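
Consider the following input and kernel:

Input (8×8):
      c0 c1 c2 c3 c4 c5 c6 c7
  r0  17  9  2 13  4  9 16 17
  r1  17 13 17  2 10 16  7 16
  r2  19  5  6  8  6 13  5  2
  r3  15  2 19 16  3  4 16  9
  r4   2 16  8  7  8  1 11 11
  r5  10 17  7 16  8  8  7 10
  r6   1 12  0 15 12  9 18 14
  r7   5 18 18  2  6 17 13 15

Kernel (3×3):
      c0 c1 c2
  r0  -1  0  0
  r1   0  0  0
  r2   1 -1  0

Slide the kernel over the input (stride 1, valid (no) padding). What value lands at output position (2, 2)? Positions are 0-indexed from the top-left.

The receptive field on the input at this output position is [6 8 6 / 19 16 3 / 8 7 8]. Elementwise product with the kernel and sum: 6·-1 + 8·1 + 7·-1.

-5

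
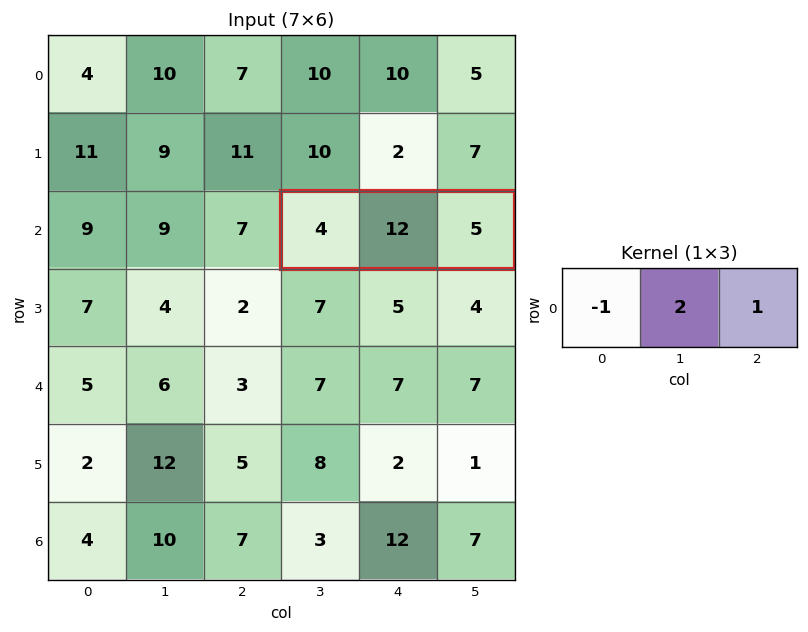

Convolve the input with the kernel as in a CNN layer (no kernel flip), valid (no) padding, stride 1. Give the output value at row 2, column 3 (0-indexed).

25

The receptive field on the input at this output position is [4 12 5]. Elementwise product with the kernel and sum: 4·-1 + 12·2 + 5·1.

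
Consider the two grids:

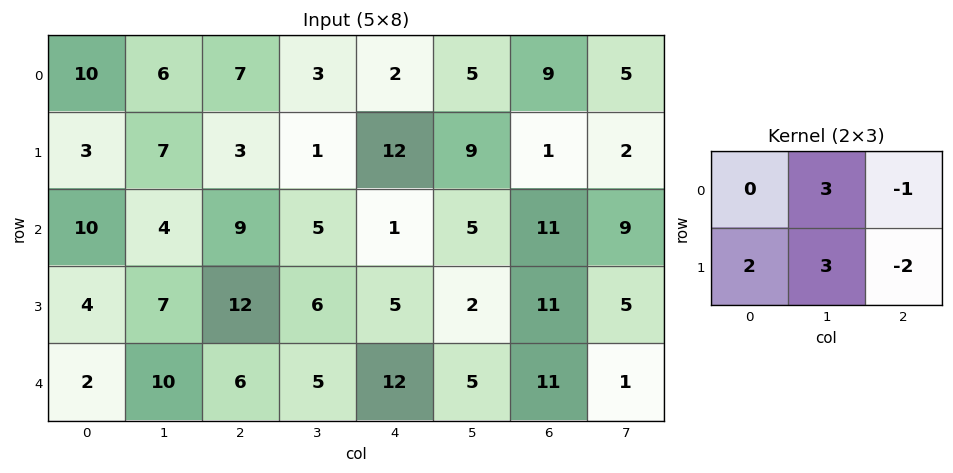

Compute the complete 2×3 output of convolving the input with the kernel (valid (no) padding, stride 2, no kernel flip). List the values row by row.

32 -8 55
8 46 -2

Output[0,0]: The receptive field on the input at this output position is [10 6 7 / 3 7 3]. Elementwise product with the kernel and sum: 6·3 + 7·-1 + 3·2 + 7·3 + 3·-2.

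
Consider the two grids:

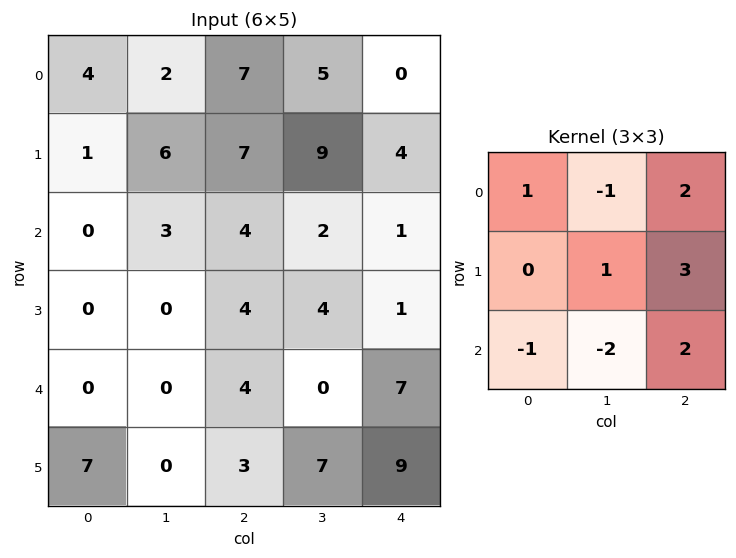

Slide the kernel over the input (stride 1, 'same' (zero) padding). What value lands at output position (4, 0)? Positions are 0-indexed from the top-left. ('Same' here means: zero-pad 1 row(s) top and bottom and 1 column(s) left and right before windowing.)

-14

The receptive field on the zero-padded input at this output position is [0 0 0 / 0 0 0 / 0 7 0]. Elementwise product with the kernel and sum: 0·1 + 0·-1 + 0·2 + 0·1 + 0·3 + 0·-1 + 7·-2 + 0·2.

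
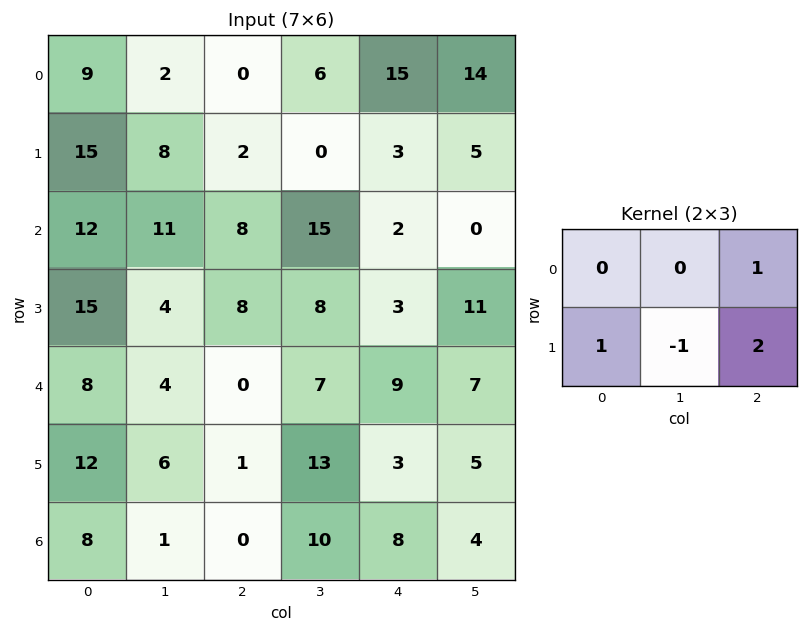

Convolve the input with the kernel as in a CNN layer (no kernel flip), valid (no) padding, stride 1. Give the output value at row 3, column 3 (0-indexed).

The receptive field on the input at this output position is [8 3 11 / 7 9 7]. Elementwise product with the kernel and sum: 11·1 + 7·1 + 9·-1 + 7·2.

23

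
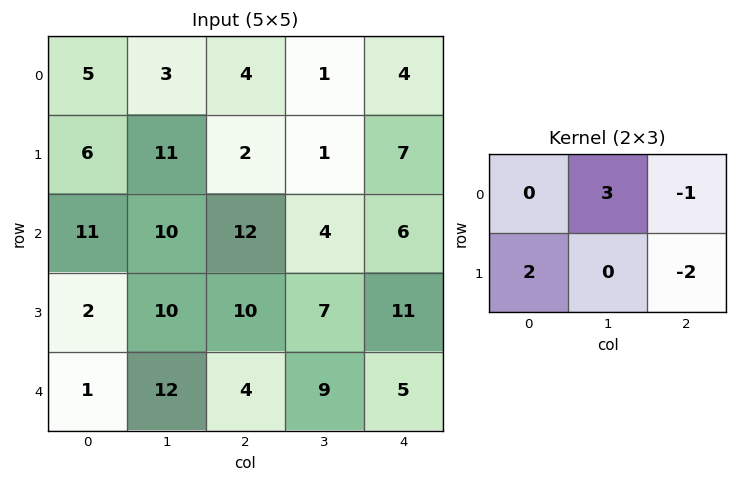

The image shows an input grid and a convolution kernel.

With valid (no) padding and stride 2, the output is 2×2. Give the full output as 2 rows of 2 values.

13 -11
2 4

Output[0,0]: The receptive field on the input at this output position is [5 3 4 / 6 11 2]. Elementwise product with the kernel and sum: 3·3 + 4·-1 + 6·2 + 2·-2.
Output[0,1]: The receptive field on the input at this output position is [4 1 4 / 2 1 7]. Elementwise product with the kernel and sum: 1·3 + 4·-1 + 2·2 + 7·-2.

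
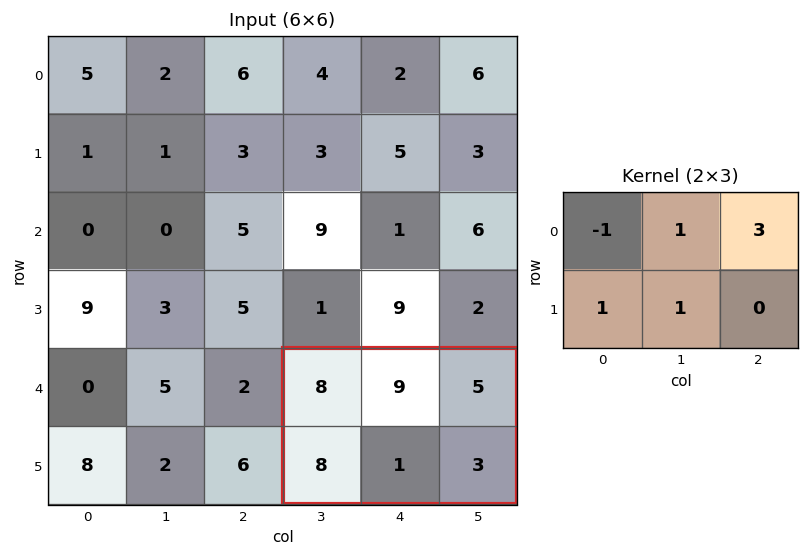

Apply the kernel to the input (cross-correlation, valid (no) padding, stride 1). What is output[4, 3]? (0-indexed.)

The receptive field on the input at this output position is [8 9 5 / 8 1 3]. Elementwise product with the kernel and sum: 8·-1 + 9·1 + 5·3 + 8·1 + 1·1.

25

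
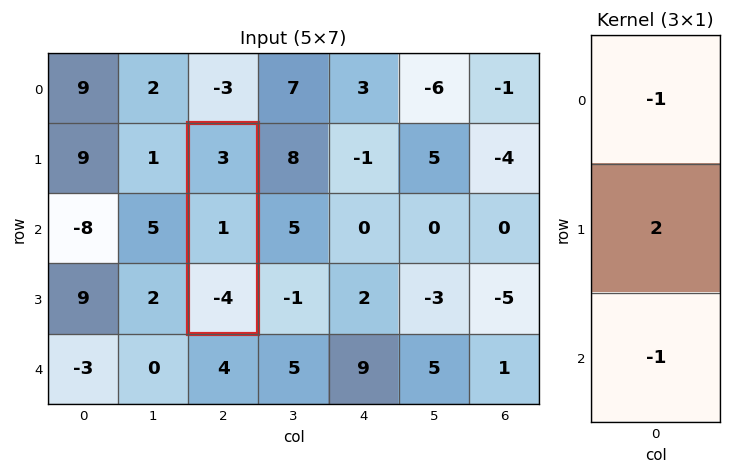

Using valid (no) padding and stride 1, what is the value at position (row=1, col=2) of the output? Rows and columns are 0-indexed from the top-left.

The receptive field on the input at this output position is [3 / 1 / -4]. Elementwise product with the kernel and sum: 3·-1 + 1·2 + -4·-1.

3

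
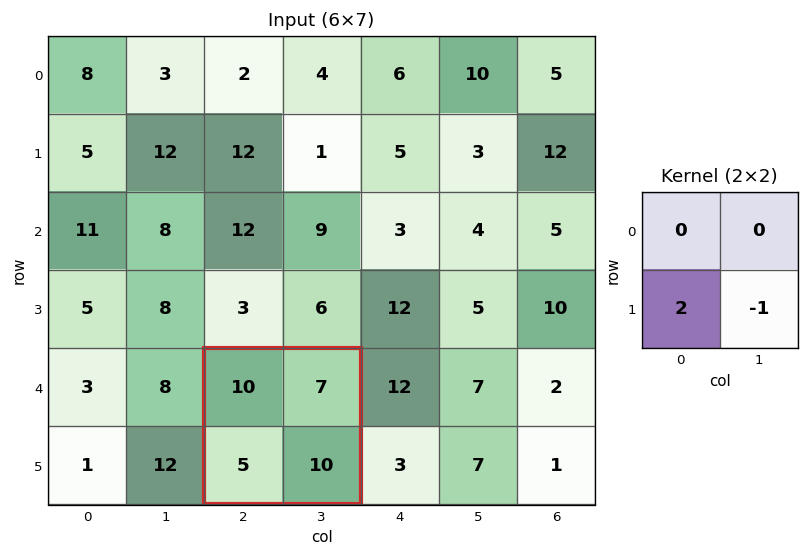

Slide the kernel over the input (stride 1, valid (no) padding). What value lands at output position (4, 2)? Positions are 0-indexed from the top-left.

0

The receptive field on the input at this output position is [10 7 / 5 10]. Elementwise product with the kernel and sum: 5·2 + 10·-1.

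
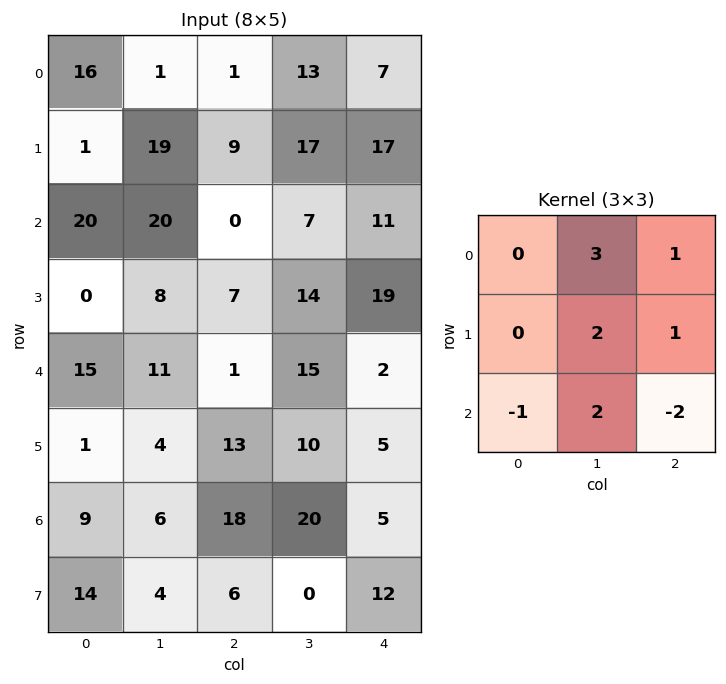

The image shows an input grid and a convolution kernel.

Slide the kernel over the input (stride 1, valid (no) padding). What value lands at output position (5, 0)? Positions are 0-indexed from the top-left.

The receptive field on the input at this output position is [1 4 13 / 9 6 18 / 14 4 6]. Elementwise product with the kernel and sum: 4·3 + 13·1 + 6·2 + 18·1 + 14·-1 + 4·2 + 6·-2.

37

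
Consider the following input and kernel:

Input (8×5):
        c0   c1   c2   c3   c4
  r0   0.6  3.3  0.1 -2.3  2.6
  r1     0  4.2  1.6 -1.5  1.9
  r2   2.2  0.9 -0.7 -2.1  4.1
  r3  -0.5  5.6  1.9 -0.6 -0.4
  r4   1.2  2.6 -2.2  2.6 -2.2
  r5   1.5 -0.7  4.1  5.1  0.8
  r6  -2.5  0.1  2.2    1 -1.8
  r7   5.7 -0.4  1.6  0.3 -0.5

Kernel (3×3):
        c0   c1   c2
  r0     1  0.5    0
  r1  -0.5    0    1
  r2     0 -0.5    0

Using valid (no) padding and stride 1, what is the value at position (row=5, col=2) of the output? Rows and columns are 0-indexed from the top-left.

The receptive field on the input at this output position is [4.1 5.1 0.8 / 2.2 1 -1.8 / 1.6 0.3 -0.5]. Elementwise product with the kernel and sum: 4.1·1 + 5.1·0.5 + 2.2·-0.5 + -1.8·1 + 0.3·-0.5.

3.6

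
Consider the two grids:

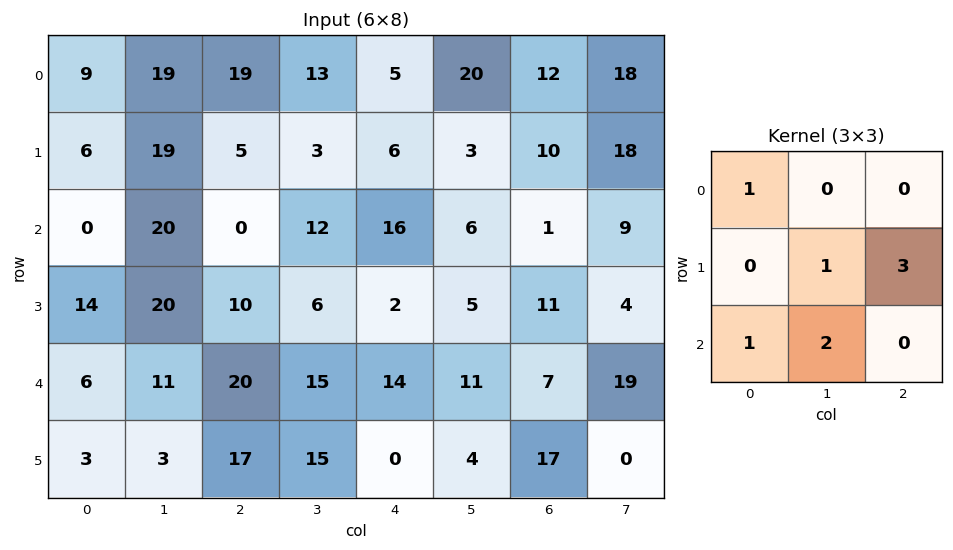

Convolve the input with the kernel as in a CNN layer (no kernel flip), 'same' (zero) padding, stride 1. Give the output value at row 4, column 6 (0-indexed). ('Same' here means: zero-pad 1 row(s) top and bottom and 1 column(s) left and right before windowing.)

The receptive field on the zero-padded input at this output position is [5 11 4 / 11 7 19 / 4 17 0]. Elementwise product with the kernel and sum: 5·1 + 7·1 + 19·3 + 4·1 + 17·2.

107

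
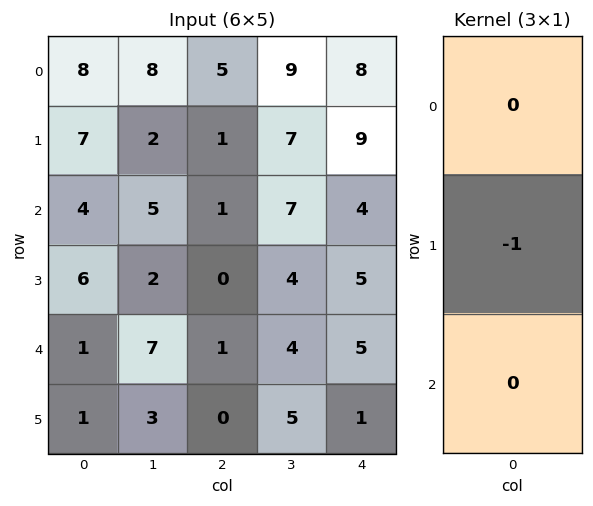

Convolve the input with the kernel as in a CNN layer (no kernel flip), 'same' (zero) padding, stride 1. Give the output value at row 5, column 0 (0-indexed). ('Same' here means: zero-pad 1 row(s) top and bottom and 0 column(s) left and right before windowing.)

The receptive field on the zero-padded input at this output position is [1 / 1 / 0]. Elementwise product with the kernel and sum: 1·-1.

-1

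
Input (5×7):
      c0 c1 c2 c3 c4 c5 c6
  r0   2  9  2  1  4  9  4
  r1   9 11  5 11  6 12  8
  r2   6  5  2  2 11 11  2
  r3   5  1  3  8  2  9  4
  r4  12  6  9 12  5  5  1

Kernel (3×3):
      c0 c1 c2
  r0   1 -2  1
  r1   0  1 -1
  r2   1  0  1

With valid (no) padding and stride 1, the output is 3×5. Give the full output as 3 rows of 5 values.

0 7 22 9 7
3 21 -15 28 5
17 16 29 1 2

Output[0,0]: The receptive field on the input at this output position is [2 9 2 / 9 11 5 / 6 5 2]. Elementwise product with the kernel and sum: 2·1 + 9·-2 + 2·1 + 11·1 + 5·-1 + 6·1 + 2·1.
Output[0,1]: The receptive field on the input at this output position is [9 2 1 / 11 5 11 / 5 2 2]. Elementwise product with the kernel and sum: 9·1 + 2·-2 + 1·1 + 5·1 + 11·-1 + 5·1 + 2·1.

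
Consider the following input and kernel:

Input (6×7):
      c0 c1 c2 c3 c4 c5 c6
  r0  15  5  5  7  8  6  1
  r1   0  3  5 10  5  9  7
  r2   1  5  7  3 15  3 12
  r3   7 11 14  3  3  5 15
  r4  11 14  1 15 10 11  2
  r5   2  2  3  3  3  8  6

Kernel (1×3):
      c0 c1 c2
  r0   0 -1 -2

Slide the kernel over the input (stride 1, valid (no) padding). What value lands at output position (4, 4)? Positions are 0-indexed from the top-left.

The receptive field on the input at this output position is [10 11 2]. Elementwise product with the kernel and sum: 11·-1 + 2·-2.

-15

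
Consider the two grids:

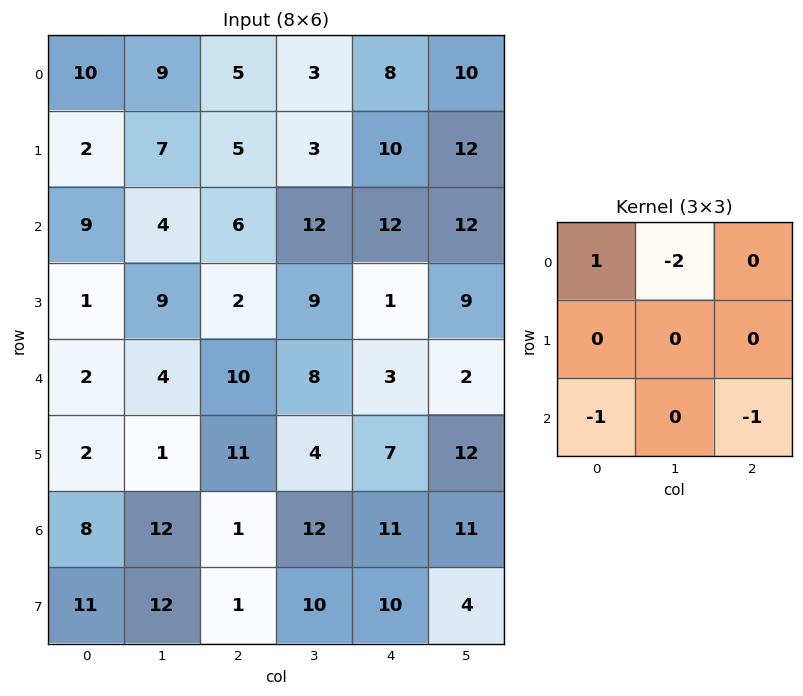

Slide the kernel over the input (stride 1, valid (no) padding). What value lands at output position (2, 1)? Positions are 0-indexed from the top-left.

-20

The receptive field on the input at this output position is [4 6 12 / 9 2 9 / 4 10 8]. Elementwise product with the kernel and sum: 4·1 + 6·-2 + 4·-1 + 8·-1.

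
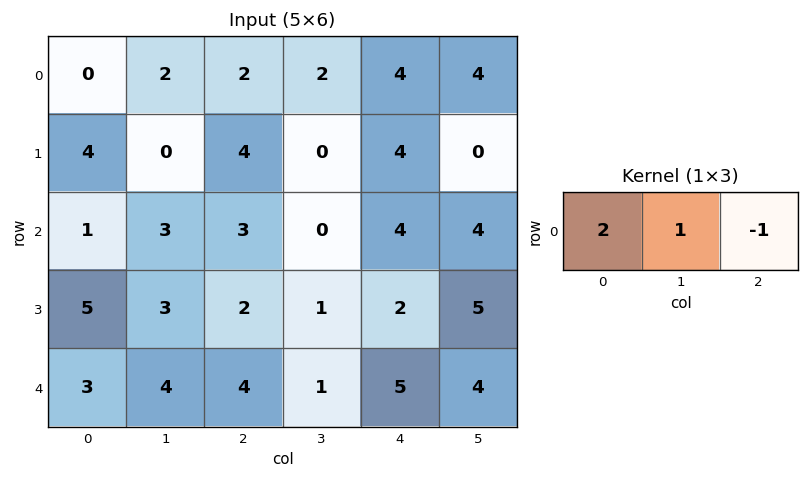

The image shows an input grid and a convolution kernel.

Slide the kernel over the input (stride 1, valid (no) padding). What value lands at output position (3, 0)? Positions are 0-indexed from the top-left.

11

The receptive field on the input at this output position is [5 3 2]. Elementwise product with the kernel and sum: 5·2 + 3·1 + 2·-1.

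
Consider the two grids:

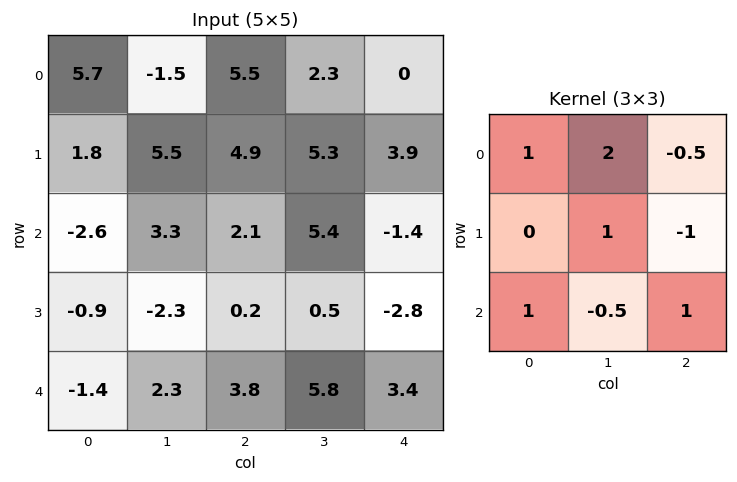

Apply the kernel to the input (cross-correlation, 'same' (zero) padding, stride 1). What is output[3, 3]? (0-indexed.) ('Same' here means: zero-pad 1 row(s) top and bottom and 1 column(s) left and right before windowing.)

21.2

The receptive field on the zero-padded input at this output position is [2.1 5.4 -1.4 / 0.2 0.5 -2.8 / 3.8 5.8 3.4]. Elementwise product with the kernel and sum: 2.1·1 + 5.4·2 + -1.4·-0.5 + 0.5·1 + -2.8·-1 + 3.8·1 + 5.8·-0.5 + 3.4·1.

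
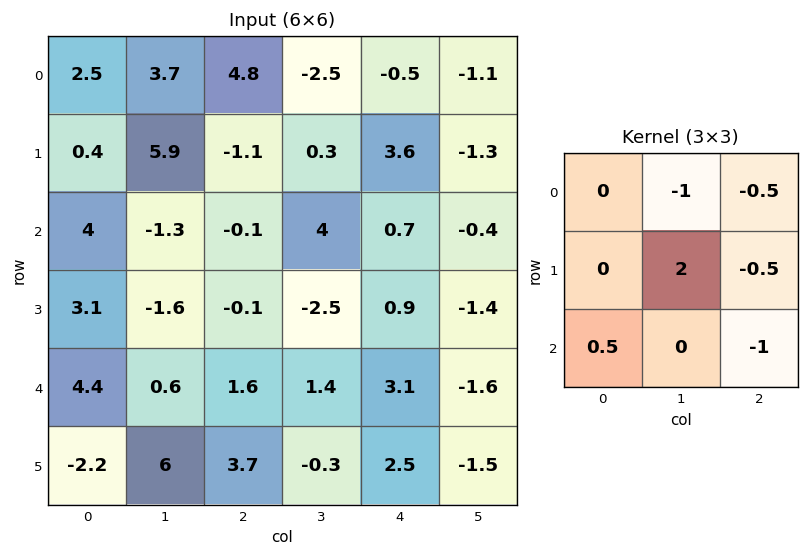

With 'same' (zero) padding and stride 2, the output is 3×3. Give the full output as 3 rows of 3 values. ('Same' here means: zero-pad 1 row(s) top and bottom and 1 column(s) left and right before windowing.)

Output[0,0]: The receptive field on the zero-padded input at this output position is [0 0 0 / 0 2.5 3.7 / 0 0.4 5.9]. Elementwise product with the kernel and sum: 0·-1 + 0·-0.5 + 2.5·2 + 3.7·-0.5 + 0·0.5 + 5.9·-1.
Output[0,1]: The receptive field on the zero-padded input at this output position is [0 0 0 / 3.7 4.8 -2.5 / 5.9 -1.1 0.3]. Elementwise product with the kernel and sum: 0·-1 + 0·-0.5 + 4.8·2 + -2.5·-0.5 + 5.9·0.5 + 0.3·-1.

-2.75 13.5 1
6.9 0.45 -1.2
0.2 7.15 8.15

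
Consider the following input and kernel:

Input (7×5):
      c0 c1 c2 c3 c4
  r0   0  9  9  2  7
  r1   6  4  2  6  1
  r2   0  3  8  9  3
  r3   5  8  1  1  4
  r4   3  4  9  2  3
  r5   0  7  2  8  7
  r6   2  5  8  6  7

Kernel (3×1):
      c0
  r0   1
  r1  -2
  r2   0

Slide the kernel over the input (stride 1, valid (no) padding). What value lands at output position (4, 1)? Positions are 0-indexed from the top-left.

-10

The receptive field on the input at this output position is [4 / 7 / 5]. Elementwise product with the kernel and sum: 4·1 + 7·-2.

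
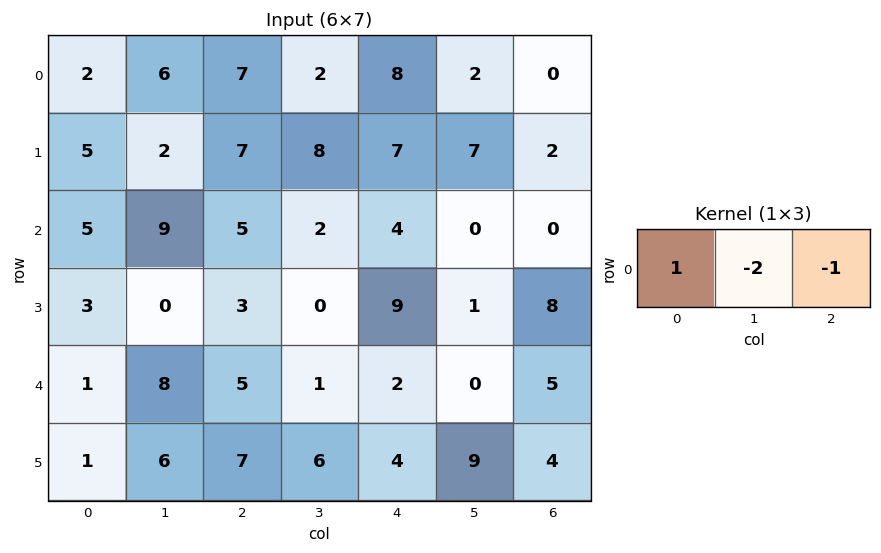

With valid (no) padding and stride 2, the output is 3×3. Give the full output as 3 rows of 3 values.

-17 -5 4
-18 -3 4
-20 1 -3

Output[0,0]: The receptive field on the input at this output position is [2 6 7]. Elementwise product with the kernel and sum: 2·1 + 6·-2 + 7·-1.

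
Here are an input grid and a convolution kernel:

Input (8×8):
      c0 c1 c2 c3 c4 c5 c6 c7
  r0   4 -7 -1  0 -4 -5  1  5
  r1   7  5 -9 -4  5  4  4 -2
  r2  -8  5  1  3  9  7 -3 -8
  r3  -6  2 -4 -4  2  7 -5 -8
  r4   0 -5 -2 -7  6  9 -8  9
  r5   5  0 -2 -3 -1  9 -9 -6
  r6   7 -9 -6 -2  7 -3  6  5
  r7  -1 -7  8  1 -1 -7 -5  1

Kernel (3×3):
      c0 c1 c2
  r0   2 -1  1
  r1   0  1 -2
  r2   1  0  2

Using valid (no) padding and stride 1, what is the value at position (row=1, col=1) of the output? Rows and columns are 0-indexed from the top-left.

The receptive field on the input at this output position is [5 -9 -4 / 5 1 3 / 2 -4 -4]. Elementwise product with the kernel and sum: 5·2 + -9·-1 + -4·1 + 1·1 + 3·-2 + 2·1 + -4·2.

4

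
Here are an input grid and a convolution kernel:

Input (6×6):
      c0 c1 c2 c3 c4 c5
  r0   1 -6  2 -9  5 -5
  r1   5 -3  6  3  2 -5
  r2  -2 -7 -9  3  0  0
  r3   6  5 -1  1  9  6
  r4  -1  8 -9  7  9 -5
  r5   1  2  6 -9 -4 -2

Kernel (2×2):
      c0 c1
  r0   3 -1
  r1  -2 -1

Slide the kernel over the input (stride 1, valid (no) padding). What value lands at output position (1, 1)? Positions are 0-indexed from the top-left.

The receptive field on the input at this output position is [-3 6 / -7 -9]. Elementwise product with the kernel and sum: -3·3 + 6·-1 + -7·-2 + -9·-1.

8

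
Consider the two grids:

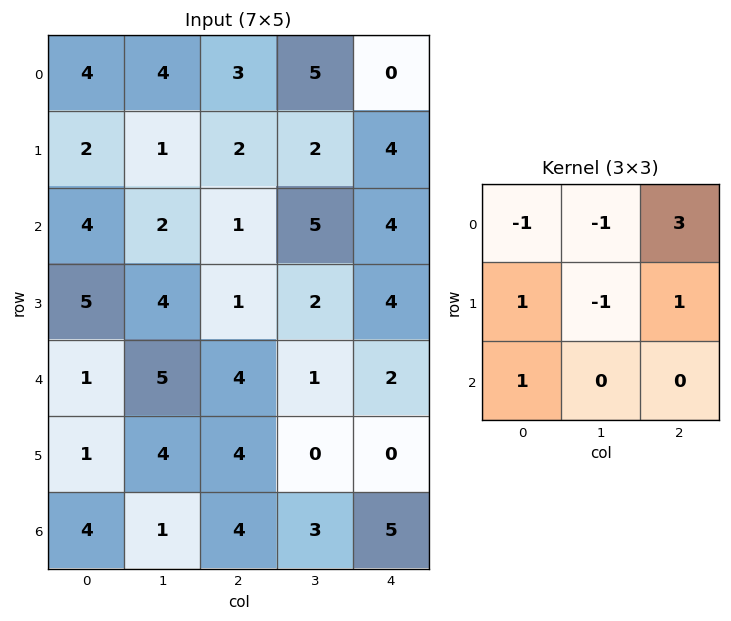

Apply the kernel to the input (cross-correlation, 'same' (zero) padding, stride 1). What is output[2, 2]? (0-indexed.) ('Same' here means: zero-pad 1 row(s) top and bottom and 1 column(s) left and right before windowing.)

13

The receptive field on the zero-padded input at this output position is [1 2 2 / 2 1 5 / 4 1 2]. Elementwise product with the kernel and sum: 1·-1 + 2·-1 + 2·3 + 2·1 + 1·-1 + 5·1 + 4·1.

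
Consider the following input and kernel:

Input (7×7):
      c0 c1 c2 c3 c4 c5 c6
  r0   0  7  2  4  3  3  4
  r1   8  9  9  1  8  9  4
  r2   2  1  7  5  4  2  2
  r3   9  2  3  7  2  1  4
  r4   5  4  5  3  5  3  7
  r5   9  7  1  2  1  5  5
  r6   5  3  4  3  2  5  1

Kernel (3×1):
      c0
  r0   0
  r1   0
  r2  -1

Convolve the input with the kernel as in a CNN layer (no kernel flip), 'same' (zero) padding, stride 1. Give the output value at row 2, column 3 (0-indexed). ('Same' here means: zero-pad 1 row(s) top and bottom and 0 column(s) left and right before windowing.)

The receptive field on the zero-padded input at this output position is [1 / 5 / 7]. Elementwise product with the kernel and sum: 7·-1.

-7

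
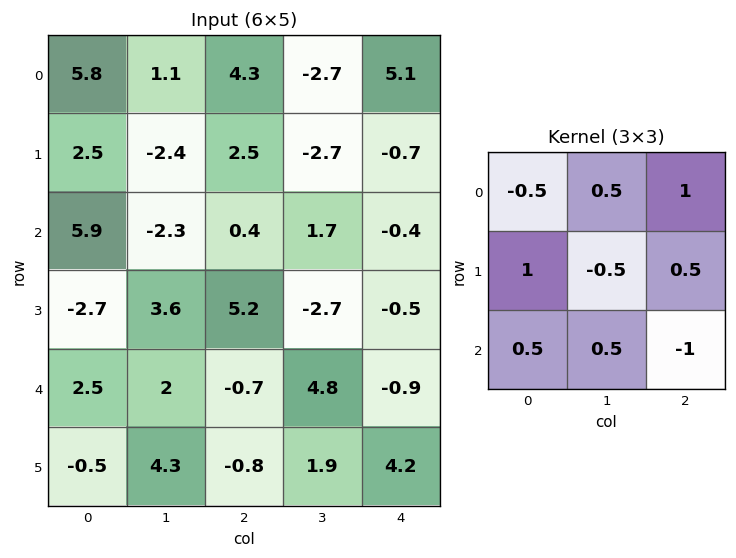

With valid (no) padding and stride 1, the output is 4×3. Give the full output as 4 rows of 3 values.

8.3 -8.75 6.55
2.55 5.2 -2.2
-2.65 -1.45 9.5
12.2 2.7 -11.65

Output[0,0]: The receptive field on the input at this output position is [5.8 1.1 4.3 / 2.5 -2.4 2.5 / 5.9 -2.3 0.4]. Elementwise product with the kernel and sum: 5.8·-0.5 + 1.1·0.5 + 4.3·1 + 2.5·1 + -2.4·-0.5 + 2.5·0.5 + 5.9·0.5 + -2.3·0.5 + 0.4·-1.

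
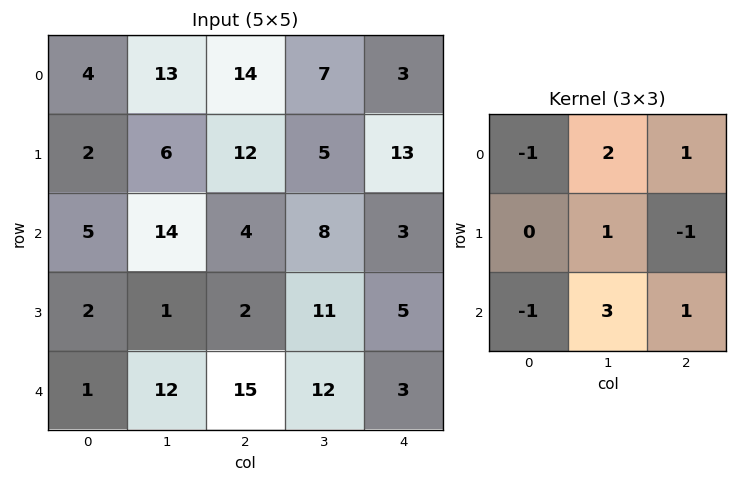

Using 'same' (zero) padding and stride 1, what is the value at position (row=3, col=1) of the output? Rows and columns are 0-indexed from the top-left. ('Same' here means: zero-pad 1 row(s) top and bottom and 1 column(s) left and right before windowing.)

76

The receptive field on the zero-padded input at this output position is [5 14 4 / 2 1 2 / 1 12 15]. Elementwise product with the kernel and sum: 5·-1 + 14·2 + 4·1 + 1·1 + 2·-1 + 1·-1 + 12·3 + 15·1.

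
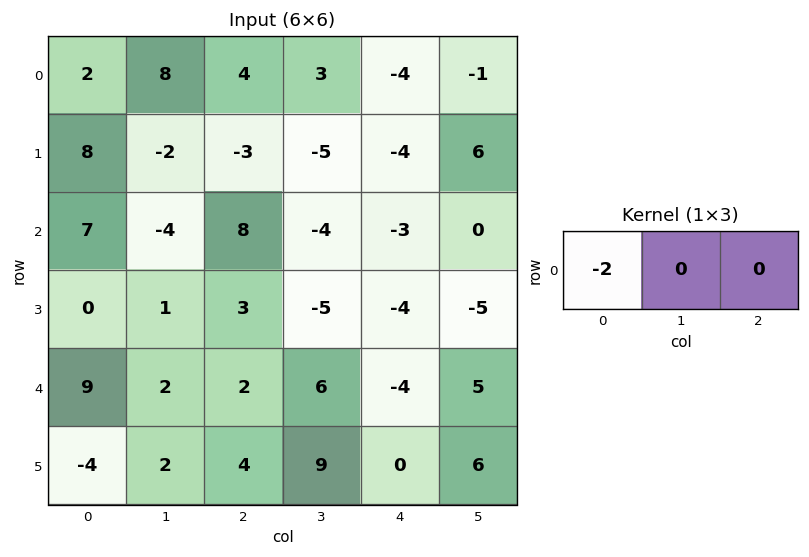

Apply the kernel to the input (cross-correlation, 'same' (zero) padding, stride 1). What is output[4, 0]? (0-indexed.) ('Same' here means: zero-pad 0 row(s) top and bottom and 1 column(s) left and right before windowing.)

The receptive field on the zero-padded input at this output position is [0 9 2]. Elementwise product with the kernel and sum: 0·-2.

0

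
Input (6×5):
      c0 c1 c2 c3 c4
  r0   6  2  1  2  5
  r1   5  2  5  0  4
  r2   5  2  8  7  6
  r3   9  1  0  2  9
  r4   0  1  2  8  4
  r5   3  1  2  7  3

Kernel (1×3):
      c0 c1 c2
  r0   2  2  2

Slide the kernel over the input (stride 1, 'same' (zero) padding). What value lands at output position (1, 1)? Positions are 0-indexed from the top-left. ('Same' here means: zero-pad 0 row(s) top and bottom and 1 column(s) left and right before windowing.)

The receptive field on the zero-padded input at this output position is [5 2 5]. Elementwise product with the kernel and sum: 5·2 + 2·2 + 5·2.

24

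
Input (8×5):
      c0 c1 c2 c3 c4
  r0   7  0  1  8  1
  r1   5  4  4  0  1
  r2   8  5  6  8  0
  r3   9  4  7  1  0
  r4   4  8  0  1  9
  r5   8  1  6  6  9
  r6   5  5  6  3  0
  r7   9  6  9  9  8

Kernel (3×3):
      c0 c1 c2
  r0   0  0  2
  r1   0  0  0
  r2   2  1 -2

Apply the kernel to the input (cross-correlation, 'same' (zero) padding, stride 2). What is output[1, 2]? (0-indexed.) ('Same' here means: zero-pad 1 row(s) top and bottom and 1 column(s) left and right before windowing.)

The receptive field on the zero-padded input at this output position is [0 1 0 / 8 0 0 / 1 0 0]. Elementwise product with the kernel and sum: 0·2 + 1·2 + 0·1 + 0·-2.

2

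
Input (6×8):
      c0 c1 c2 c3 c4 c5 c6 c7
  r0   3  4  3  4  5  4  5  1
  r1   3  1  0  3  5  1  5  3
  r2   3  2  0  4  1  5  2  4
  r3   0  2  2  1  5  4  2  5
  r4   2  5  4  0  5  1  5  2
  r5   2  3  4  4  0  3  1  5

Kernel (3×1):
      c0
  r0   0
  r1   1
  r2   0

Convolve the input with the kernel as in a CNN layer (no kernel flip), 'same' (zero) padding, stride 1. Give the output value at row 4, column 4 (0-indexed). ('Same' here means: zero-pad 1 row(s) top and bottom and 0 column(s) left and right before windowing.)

5

The receptive field on the zero-padded input at this output position is [5 / 5 / 0]. Elementwise product with the kernel and sum: 5·1.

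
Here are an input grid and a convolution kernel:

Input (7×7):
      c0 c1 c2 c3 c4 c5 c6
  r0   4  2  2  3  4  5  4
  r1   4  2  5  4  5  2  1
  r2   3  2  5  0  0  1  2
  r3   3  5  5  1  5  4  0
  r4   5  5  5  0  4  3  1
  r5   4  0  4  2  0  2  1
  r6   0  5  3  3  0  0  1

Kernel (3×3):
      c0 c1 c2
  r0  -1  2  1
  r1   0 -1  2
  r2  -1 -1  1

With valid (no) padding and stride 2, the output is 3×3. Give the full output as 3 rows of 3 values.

Output[0,0]: The receptive field on the input at this output position is [4 2 2 / 4 2 5 / 3 2 5]. Elementwise product with the kernel and sum: 4·-1 + 2·2 + 2·1 + 2·-1 + 5·2 + 3·-1 + 2·-1 + 5·1.
Output[0,1]: The receptive field on the input at this output position is [2 3 4 / 5 4 5 / 5 0 0]. Elementwise product with the kernel and sum: 2·-1 + 3·2 + 4·1 + 4·-1 + 5·2 + 5·-1 + 0·-1 + 0·1.

10 9 11
6 3 -6
16 -9 4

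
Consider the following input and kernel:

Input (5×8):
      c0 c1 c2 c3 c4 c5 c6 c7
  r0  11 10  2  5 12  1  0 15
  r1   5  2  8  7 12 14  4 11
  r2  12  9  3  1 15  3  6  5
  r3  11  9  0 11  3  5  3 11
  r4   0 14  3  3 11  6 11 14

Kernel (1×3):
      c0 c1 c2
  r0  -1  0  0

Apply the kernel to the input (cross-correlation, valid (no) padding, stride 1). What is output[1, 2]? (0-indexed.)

-8

The receptive field on the input at this output position is [8 7 12]. Elementwise product with the kernel and sum: 8·-1.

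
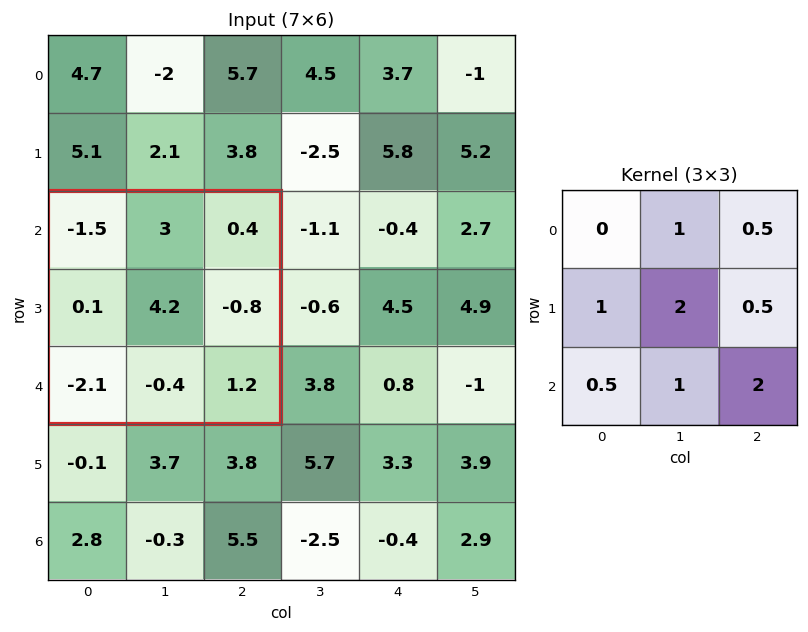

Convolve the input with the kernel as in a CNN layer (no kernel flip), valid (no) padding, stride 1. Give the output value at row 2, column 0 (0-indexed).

12.25

The receptive field on the input at this output position is [-1.5 3 0.4 / 0.1 4.2 -0.8 / -2.1 -0.4 1.2]. Elementwise product with the kernel and sum: 3·1 + 0.4·0.5 + 0.1·1 + 4.2·2 + -0.8·0.5 + -2.1·0.5 + -0.4·1 + 1.2·2.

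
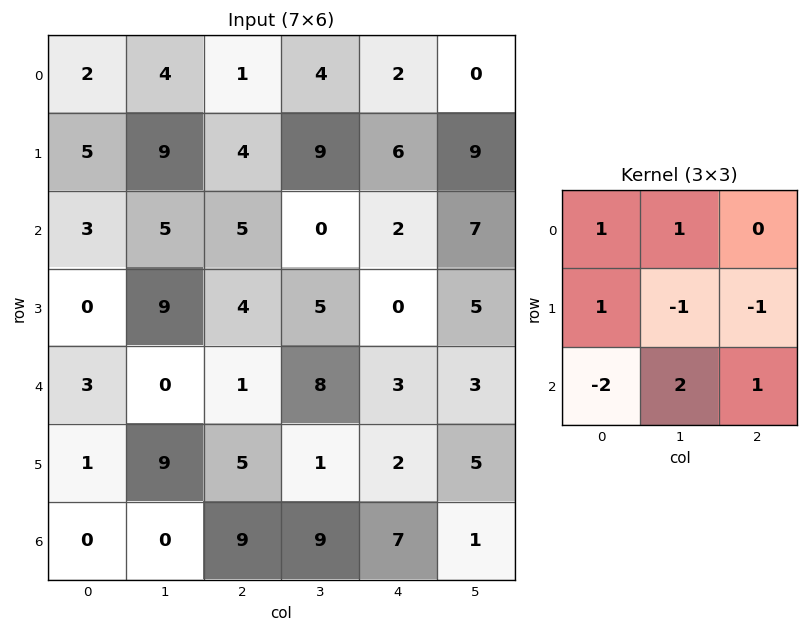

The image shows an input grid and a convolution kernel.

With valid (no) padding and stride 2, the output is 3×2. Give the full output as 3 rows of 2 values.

Output[0,0]: The receptive field on the input at this output position is [2 4 1 / 5 9 4 / 3 5 5]. Elementwise product with the kernel and sum: 2·1 + 4·1 + 5·1 + 9·-1 + 4·-1 + 3·-2 + 5·2 + 5·1.
Output[0,1]: The receptive field on the input at this output position is [1 4 2 / 4 9 6 / 5 0 2]. Elementwise product with the kernel and sum: 1·1 + 4·1 + 4·1 + 9·-1 + 6·-1 + 5·-2 + 0·2 + 2·1.

7 -14
-10 21
-1 18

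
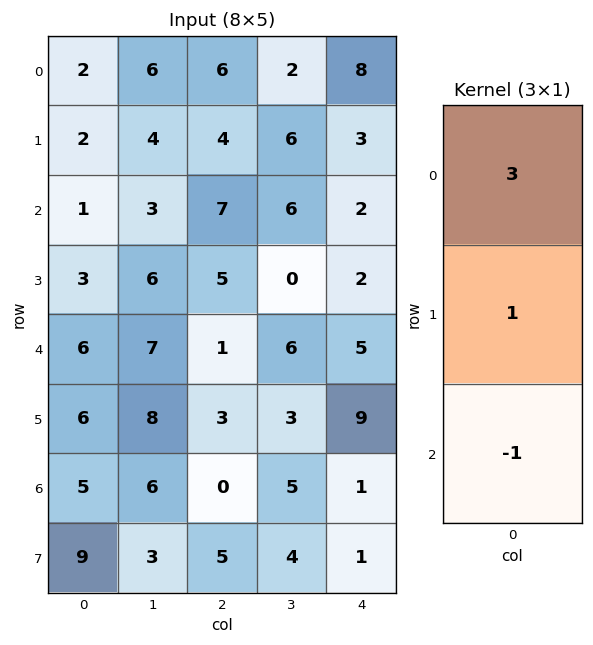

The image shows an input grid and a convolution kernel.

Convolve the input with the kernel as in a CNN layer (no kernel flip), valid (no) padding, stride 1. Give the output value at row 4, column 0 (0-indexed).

The receptive field on the input at this output position is [6 / 6 / 5]. Elementwise product with the kernel and sum: 6·3 + 6·1 + 5·-1.

19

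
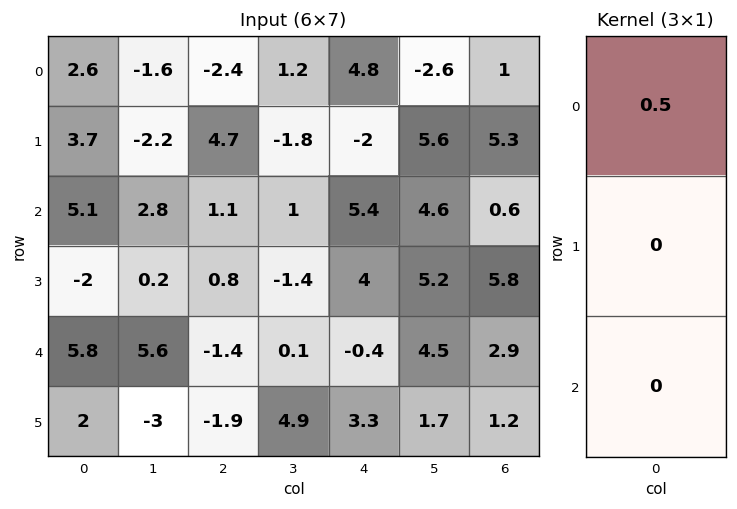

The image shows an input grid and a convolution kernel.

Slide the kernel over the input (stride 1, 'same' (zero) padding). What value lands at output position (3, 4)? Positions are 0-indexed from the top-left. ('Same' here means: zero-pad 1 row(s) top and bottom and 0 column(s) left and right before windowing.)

The receptive field on the zero-padded input at this output position is [5.4 / 4 / -0.4]. Elementwise product with the kernel and sum: 5.4·0.5.

2.7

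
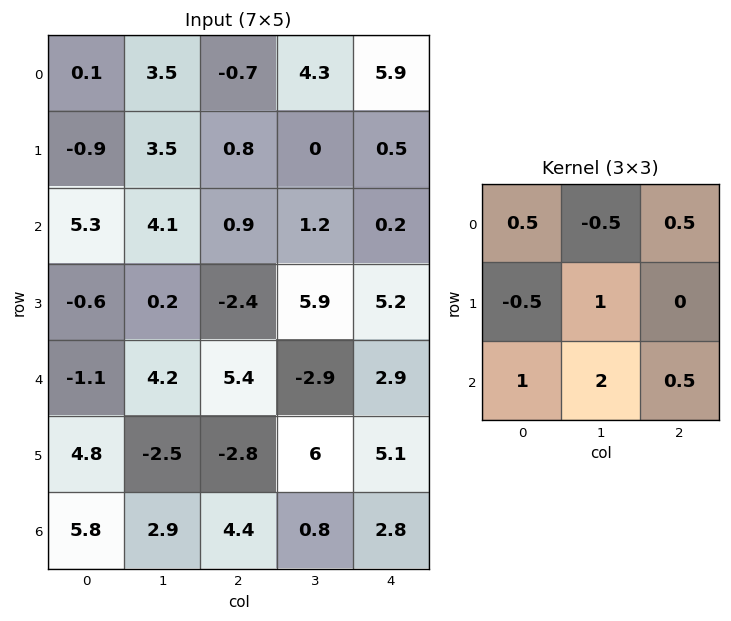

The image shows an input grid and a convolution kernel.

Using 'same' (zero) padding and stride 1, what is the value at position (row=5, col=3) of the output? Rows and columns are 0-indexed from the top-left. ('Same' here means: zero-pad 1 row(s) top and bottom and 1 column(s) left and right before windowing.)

20.4

The receptive field on the zero-padded input at this output position is [5.4 -2.9 2.9 / -2.8 6 5.1 / 4.4 0.8 2.8]. Elementwise product with the kernel and sum: 5.4·0.5 + -2.9·-0.5 + 2.9·0.5 + -2.8·-0.5 + 6·1 + 4.4·1 + 0.8·2 + 2.8·0.5.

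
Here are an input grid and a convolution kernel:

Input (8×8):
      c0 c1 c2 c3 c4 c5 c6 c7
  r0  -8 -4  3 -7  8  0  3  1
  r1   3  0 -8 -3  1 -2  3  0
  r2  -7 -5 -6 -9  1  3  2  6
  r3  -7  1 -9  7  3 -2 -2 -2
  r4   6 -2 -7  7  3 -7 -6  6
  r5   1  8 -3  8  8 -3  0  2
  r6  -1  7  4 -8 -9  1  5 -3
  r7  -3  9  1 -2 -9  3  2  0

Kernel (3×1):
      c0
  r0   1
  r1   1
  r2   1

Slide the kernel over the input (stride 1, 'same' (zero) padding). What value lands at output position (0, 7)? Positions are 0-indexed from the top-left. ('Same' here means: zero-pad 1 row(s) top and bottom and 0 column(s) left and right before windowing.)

1

The receptive field on the zero-padded input at this output position is [0 / 1 / 0]. Elementwise product with the kernel and sum: 0·1 + 1·1 + 0·1.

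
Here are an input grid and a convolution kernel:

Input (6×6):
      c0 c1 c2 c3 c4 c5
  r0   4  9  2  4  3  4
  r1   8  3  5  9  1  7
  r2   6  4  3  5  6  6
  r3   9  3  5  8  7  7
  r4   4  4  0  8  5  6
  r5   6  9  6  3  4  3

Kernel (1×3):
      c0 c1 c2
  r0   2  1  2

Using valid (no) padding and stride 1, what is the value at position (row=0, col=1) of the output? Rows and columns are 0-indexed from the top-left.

28

The receptive field on the input at this output position is [9 2 4]. Elementwise product with the kernel and sum: 9·2 + 2·1 + 4·2.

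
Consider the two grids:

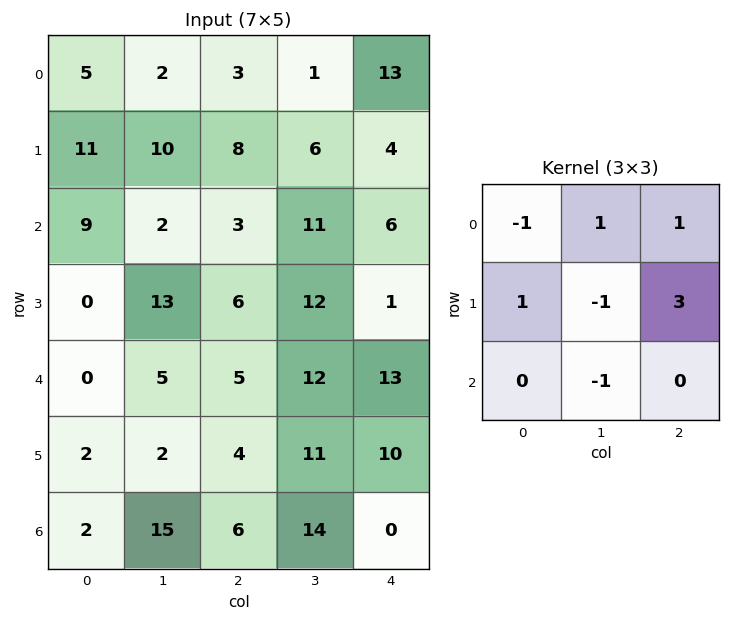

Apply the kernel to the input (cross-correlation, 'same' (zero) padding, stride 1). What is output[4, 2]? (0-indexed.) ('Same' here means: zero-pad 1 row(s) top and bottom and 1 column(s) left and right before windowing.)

The receptive field on the zero-padded input at this output position is [13 6 12 / 5 5 12 / 2 4 11]. Elementwise product with the kernel and sum: 13·-1 + 6·1 + 12·1 + 5·1 + 5·-1 + 12·3 + 4·-1.

37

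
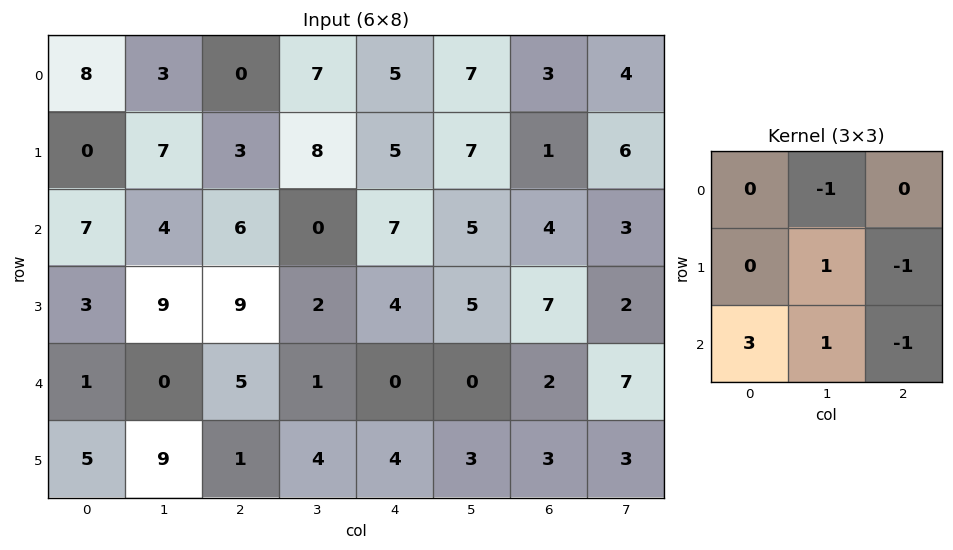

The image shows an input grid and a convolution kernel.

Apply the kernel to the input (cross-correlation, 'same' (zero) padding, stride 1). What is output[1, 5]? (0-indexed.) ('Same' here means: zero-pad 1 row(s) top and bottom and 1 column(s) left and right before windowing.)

21

The receptive field on the zero-padded input at this output position is [5 7 3 / 5 7 1 / 7 5 4]. Elementwise product with the kernel and sum: 7·-1 + 7·1 + 1·-1 + 7·3 + 5·1 + 4·-1.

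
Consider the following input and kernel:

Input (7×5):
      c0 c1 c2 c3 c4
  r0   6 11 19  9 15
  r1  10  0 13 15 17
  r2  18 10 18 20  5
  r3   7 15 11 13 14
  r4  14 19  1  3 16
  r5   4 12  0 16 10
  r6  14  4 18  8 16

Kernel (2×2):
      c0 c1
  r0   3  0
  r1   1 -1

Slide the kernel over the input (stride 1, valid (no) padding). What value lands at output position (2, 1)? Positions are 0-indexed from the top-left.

34

The receptive field on the input at this output position is [10 18 / 15 11]. Elementwise product with the kernel and sum: 10·3 + 15·1 + 11·-1.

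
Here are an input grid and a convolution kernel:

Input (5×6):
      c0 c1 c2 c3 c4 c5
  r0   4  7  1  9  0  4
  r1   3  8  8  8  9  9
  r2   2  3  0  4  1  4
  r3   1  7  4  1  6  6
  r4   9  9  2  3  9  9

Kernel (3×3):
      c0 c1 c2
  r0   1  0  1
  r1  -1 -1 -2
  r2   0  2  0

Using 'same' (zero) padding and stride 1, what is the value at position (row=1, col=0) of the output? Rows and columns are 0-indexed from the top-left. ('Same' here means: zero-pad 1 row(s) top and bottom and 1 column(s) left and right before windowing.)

The receptive field on the zero-padded input at this output position is [0 4 7 / 0 3 8 / 0 2 3]. Elementwise product with the kernel and sum: 0·1 + 7·1 + 0·-1 + 3·-1 + 8·-2 + 2·2.

-8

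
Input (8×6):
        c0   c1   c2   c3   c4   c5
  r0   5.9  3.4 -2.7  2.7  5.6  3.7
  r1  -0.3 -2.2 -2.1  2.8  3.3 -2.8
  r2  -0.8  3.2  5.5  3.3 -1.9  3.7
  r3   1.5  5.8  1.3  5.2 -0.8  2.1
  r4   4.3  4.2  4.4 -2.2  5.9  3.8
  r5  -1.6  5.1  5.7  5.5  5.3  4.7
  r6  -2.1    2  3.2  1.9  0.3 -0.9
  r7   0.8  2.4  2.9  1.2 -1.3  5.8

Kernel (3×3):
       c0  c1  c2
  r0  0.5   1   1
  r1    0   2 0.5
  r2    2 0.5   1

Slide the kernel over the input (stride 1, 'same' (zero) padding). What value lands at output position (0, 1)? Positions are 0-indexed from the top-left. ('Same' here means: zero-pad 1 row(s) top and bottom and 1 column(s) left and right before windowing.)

The receptive field on the zero-padded input at this output position is [0 0 0 / 5.9 3.4 -2.7 / -0.3 -2.2 -2.1]. Elementwise product with the kernel and sum: 0·0.5 + 0·1 + 0·1 + 3.4·2 + -2.7·0.5 + -0.3·2 + -2.2·0.5 + -2.1·1.

1.65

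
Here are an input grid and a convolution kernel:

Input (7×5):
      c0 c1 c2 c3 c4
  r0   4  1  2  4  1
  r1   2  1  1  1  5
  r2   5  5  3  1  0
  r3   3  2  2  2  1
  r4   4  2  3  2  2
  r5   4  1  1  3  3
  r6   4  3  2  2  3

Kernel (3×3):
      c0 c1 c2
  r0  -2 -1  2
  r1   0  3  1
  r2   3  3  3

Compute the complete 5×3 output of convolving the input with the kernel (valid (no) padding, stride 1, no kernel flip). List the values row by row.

Output[0,0]: The receptive field on the input at this output position is [4 1 2 / 2 1 1 / 5 5 3]. Elementwise product with the kernel and sum: 4·-2 + 1·-1 + 2·2 + 1·3 + 1·1 + 5·3 + 5·3 + 3·3.

38 35 14
36 27 25
26 18 21
23 24 25
27 24 29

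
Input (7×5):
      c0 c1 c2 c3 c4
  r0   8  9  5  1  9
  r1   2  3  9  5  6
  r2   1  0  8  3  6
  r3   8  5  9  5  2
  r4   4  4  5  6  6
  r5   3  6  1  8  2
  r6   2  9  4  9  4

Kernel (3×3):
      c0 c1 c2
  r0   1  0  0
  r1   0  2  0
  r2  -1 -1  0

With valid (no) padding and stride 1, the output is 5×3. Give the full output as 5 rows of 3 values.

Output[0,0]: The receptive field on the input at this output position is [8 9 5 / 2 3 9 / 1 0 8]. Elementwise product with the kernel and sum: 8·1 + 3·2 + 1·-1 + 0·-1.

13 19 4
-11 5 1
3 9 7
7 8 12
5 -7 8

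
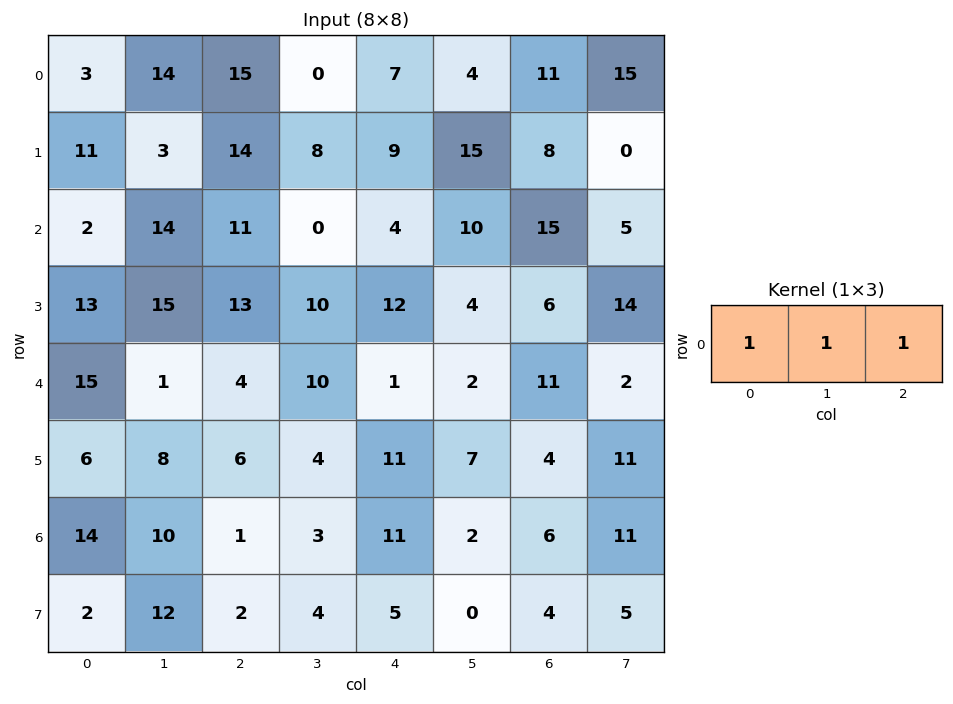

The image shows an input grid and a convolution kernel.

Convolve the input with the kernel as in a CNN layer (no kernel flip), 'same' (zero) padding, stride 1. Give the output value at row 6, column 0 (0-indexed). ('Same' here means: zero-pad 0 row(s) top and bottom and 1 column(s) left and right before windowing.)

24

The receptive field on the zero-padded input at this output position is [0 14 10]. Elementwise product with the kernel and sum: 0·1 + 14·1 + 10·1.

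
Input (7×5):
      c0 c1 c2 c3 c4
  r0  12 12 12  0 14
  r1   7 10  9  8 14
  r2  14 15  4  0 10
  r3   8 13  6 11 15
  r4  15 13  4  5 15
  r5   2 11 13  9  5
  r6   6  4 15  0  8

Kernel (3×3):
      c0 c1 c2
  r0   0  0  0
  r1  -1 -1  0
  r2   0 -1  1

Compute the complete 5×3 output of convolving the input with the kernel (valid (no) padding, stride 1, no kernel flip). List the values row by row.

-28 -23 -7
-36 -14 0
-30 -18 -7
-26 -21 -13
-2 -39 -14

Output[0,0]: The receptive field on the input at this output position is [12 12 12 / 7 10 9 / 14 15 4]. Elementwise product with the kernel and sum: 7·-1 + 10·-1 + 15·-1 + 4·1.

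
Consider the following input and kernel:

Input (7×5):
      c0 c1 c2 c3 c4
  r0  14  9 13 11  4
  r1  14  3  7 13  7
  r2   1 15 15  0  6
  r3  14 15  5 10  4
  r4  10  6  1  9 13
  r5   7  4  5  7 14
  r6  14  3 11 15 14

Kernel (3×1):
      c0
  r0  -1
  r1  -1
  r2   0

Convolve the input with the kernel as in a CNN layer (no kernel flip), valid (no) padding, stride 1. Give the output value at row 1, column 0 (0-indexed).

The receptive field on the input at this output position is [14 / 1 / 14]. Elementwise product with the kernel and sum: 14·-1 + 1·-1.

-15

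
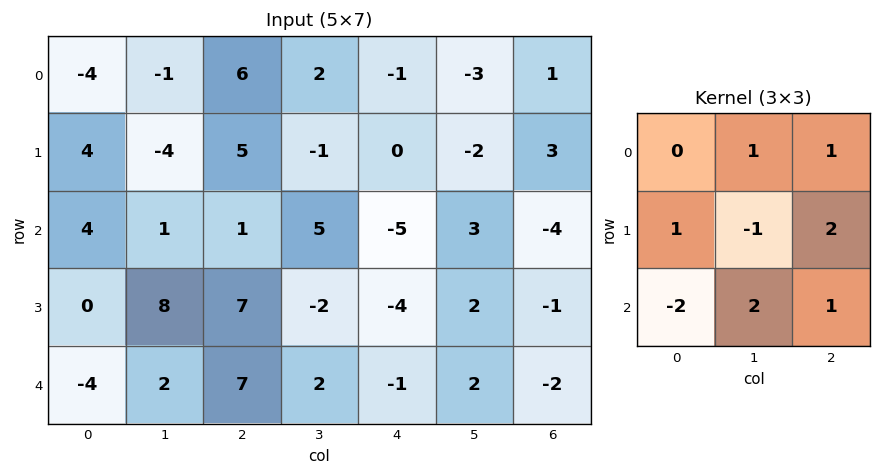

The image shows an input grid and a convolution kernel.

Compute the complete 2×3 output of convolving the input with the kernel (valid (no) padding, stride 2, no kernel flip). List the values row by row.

Output[0,0]: The receptive field on the input at this output position is [-4 -1 6 / 4 -4 5 / 4 1 1]. Elementwise product with the kernel and sum: -1·1 + 6·1 + 4·1 + -4·-1 + 5·2 + 4·-2 + 1·2 + 1·1.
Output[0,1]: The receptive field on the input at this output position is [6 2 -1 / 5 -1 0 / 1 5 -5]. Elementwise product with the kernel and sum: 2·1 + -1·1 + 5·1 + -1·-1 + 0·2 + 1·-2 + 5·2 + -5·1.

18 10 18
27 -10 -5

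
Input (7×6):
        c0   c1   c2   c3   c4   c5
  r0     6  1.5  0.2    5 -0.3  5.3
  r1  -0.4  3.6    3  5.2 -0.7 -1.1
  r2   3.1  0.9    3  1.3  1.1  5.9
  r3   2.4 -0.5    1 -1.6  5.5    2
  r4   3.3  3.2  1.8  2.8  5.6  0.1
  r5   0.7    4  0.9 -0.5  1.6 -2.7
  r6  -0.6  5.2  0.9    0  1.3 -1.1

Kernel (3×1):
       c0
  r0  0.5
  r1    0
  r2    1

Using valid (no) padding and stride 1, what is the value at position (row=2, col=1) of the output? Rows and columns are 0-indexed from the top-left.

3.65

The receptive field on the input at this output position is [0.9 / -0.5 / 3.2]. Elementwise product with the kernel and sum: 0.9·0.5 + 3.2·1.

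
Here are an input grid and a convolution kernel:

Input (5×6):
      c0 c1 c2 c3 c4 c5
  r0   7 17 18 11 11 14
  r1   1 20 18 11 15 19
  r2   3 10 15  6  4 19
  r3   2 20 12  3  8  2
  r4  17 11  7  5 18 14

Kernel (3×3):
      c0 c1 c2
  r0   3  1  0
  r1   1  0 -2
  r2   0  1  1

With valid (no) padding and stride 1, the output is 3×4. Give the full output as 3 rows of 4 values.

28 88 63 40
28 91 83 26
15 71 70 53

Output[0,0]: The receptive field on the input at this output position is [7 17 18 / 1 20 18 / 3 10 15]. Elementwise product with the kernel and sum: 7·3 + 17·1 + 1·1 + 18·-2 + 10·1 + 15·1.
Output[0,1]: The receptive field on the input at this output position is [17 18 11 / 20 18 11 / 10 15 6]. Elementwise product with the kernel and sum: 17·3 + 18·1 + 20·1 + 11·-2 + 15·1 + 6·1.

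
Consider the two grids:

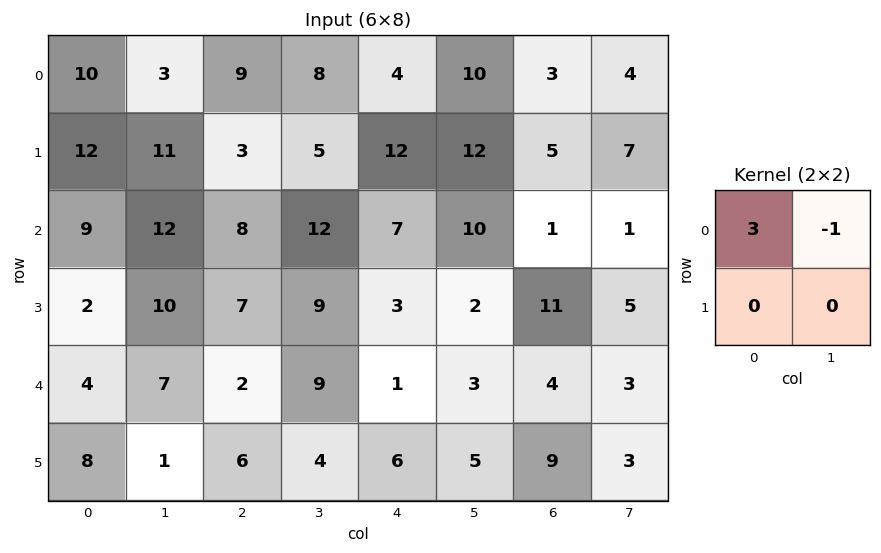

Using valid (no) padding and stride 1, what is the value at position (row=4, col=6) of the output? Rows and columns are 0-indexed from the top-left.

The receptive field on the input at this output position is [4 3 / 9 3]. Elementwise product with the kernel and sum: 4·3 + 3·-1.

9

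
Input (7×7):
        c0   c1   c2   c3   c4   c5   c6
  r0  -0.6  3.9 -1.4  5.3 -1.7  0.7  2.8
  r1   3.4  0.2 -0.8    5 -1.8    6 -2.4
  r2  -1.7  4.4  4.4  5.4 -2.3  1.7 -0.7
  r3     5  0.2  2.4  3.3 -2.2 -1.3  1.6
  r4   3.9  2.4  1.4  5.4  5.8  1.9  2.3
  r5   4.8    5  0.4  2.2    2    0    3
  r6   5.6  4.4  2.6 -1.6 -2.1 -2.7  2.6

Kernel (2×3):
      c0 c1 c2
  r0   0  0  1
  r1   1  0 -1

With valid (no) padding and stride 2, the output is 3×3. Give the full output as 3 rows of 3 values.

2.8 -0.7 3.4
7 2.3 -4.5
5.8 4.2 1.3

Output[0,0]: The receptive field on the input at this output position is [-0.6 3.9 -1.4 / 3.4 0.2 -0.8]. Elementwise product with the kernel and sum: -1.4·1 + 3.4·1 + -0.8·-1.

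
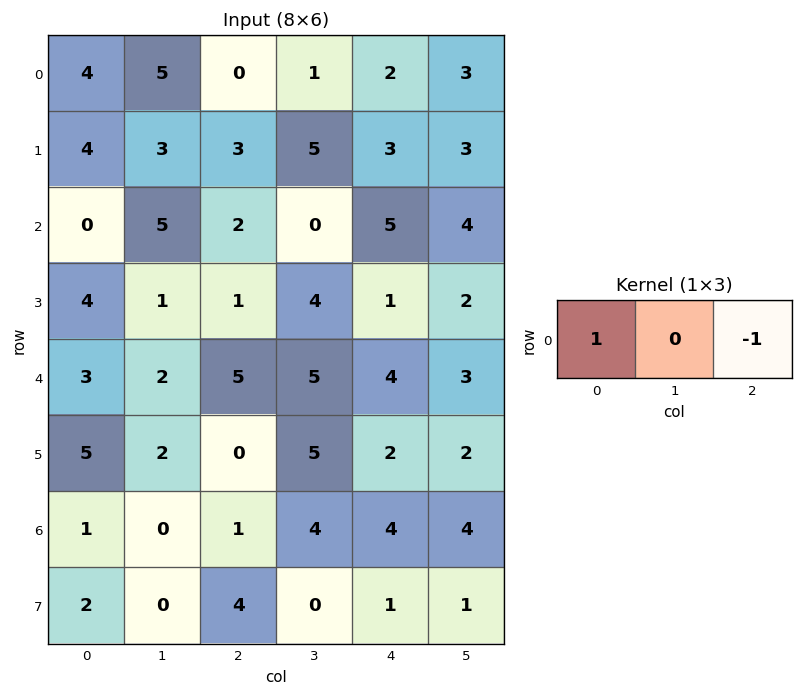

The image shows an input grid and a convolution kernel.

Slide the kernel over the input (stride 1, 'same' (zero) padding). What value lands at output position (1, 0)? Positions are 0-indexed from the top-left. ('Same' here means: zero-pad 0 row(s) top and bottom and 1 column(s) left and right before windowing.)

-3

The receptive field on the zero-padded input at this output position is [0 4 3]. Elementwise product with the kernel and sum: 0·1 + 3·-1.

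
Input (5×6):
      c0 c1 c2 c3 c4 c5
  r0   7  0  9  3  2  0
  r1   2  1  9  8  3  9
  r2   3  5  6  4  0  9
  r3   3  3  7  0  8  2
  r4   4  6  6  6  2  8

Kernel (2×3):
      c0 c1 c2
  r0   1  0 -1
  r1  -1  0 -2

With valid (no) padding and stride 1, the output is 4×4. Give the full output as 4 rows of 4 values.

-22 -20 -8 -23
-22 -20 0 -23
-20 -2 -17 -9
-20 -15 -11 -24

Output[0,0]: The receptive field on the input at this output position is [7 0 9 / 2 1 9]. Elementwise product with the kernel and sum: 7·1 + 9·-1 + 2·-1 + 9·-2.
Output[0,1]: The receptive field on the input at this output position is [0 9 3 / 1 9 8]. Elementwise product with the kernel and sum: 0·1 + 3·-1 + 1·-1 + 8·-2.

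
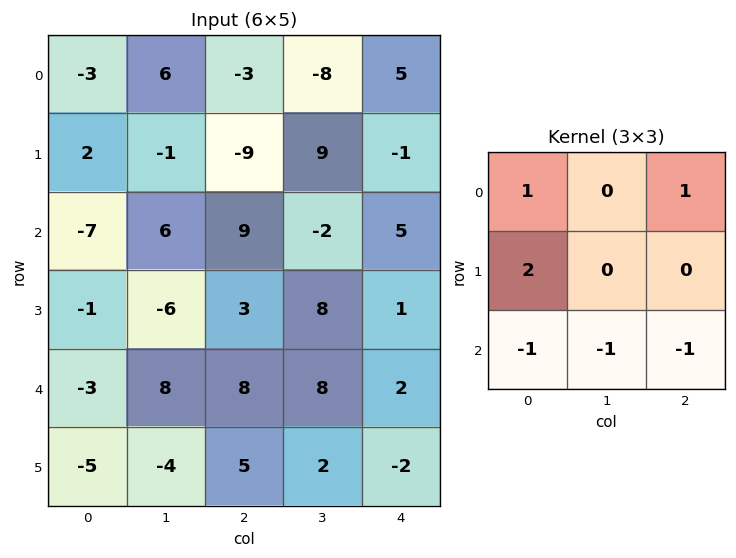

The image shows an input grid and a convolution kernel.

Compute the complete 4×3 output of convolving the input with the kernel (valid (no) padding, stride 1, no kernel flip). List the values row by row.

Output[0,0]: The receptive field on the input at this output position is [-3 6 -3 / 2 -1 -9 / -7 6 9]. Elementwise product with the kernel and sum: -3·1 + -3·1 + 2·2 + -7·-1 + 6·-1 + 9·-1.
Output[0,1]: The receptive field on the input at this output position is [6 -3 -8 / -1 -9 9 / 6 9 -2]. Elementwise product with the kernel and sum: 6·1 + -8·1 + -1·2 + 6·-1 + 9·-1 + -2·-1.

-10 -17 -28
-17 15 -4
-13 -32 2
0 15 15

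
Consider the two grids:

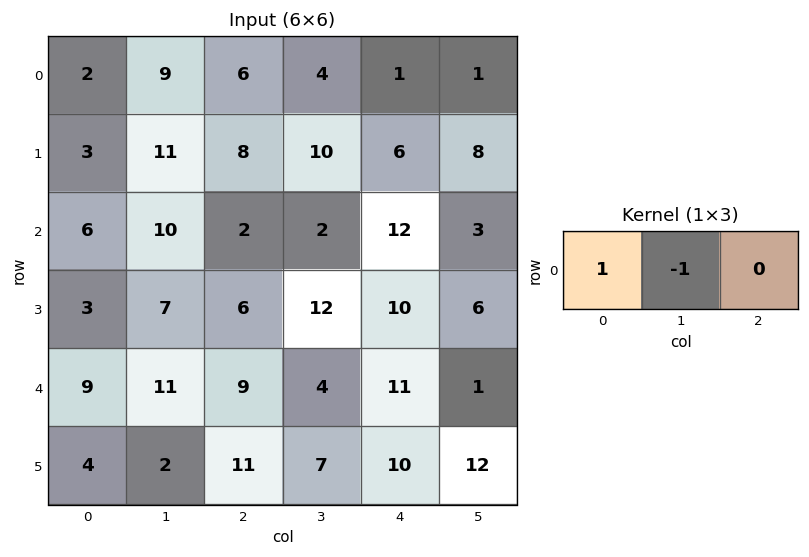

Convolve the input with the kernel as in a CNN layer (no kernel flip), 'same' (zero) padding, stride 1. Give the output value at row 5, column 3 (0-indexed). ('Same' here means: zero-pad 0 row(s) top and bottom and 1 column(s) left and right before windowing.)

The receptive field on the zero-padded input at this output position is [11 7 10]. Elementwise product with the kernel and sum: 11·1 + 7·-1.

4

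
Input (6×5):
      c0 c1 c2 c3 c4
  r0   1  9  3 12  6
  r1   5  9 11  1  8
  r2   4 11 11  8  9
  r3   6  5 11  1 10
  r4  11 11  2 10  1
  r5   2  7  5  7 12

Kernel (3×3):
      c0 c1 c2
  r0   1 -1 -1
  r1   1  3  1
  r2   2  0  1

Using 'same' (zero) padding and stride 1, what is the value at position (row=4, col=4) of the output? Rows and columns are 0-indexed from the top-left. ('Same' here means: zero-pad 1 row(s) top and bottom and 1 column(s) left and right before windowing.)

The receptive field on the zero-padded input at this output position is [1 10 0 / 10 1 0 / 7 12 0]. Elementwise product with the kernel and sum: 1·1 + 10·-1 + 0·-1 + 10·1 + 1·3 + 0·1 + 7·2 + 0·1.

18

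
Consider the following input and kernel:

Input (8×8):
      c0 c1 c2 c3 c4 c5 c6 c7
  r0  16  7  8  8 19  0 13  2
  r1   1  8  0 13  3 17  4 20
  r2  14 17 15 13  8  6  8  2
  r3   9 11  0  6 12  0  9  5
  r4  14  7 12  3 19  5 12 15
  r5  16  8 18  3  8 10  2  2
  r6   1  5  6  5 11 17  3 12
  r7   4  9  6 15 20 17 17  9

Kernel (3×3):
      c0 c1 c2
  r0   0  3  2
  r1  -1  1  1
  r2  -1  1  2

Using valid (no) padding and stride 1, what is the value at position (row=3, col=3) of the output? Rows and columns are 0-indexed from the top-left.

82

The receptive field on the input at this output position is [6 12 0 / 3 19 5 / 3 8 10]. Elementwise product with the kernel and sum: 12·3 + 0·2 + 3·-1 + 19·1 + 5·1 + 3·-1 + 8·1 + 10·2.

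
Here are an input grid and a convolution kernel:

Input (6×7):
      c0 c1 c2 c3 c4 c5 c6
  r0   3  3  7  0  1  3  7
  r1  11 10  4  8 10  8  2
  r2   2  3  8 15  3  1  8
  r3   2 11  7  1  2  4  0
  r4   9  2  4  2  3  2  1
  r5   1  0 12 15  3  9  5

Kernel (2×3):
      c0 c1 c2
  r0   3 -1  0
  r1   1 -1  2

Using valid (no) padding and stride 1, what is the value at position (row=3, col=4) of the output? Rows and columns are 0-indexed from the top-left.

The receptive field on the input at this output position is [2 4 0 / 3 2 1]. Elementwise product with the kernel and sum: 2·3 + 4·-1 + 3·1 + 2·-1 + 1·2.

5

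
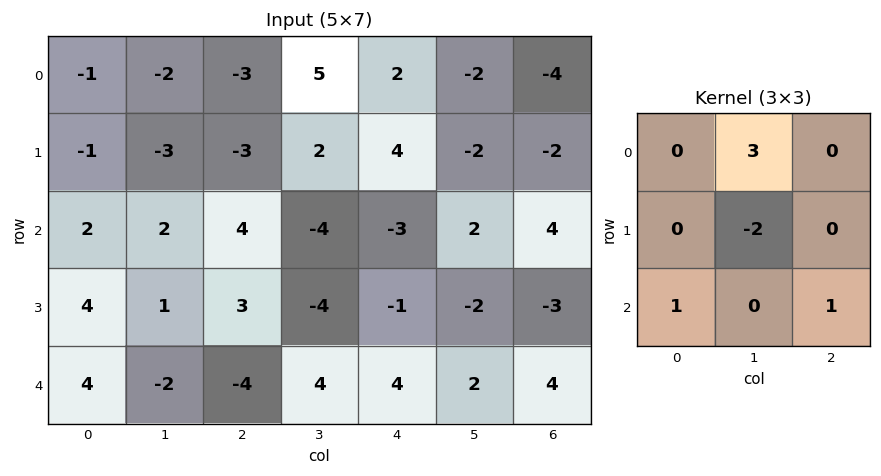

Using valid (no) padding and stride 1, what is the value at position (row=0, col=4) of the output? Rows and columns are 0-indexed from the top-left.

The receptive field on the input at this output position is [2 -2 -4 / 4 -2 -2 / -3 2 4]. Elementwise product with the kernel and sum: -2·3 + -2·-2 + -3·1 + 4·1.

-1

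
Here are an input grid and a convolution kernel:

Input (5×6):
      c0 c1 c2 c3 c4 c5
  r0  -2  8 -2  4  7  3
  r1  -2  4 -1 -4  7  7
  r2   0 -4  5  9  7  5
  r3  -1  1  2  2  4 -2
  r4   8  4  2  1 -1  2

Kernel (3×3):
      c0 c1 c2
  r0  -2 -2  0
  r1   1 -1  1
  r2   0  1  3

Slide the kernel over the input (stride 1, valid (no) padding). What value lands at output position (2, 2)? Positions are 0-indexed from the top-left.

-26

The receptive field on the input at this output position is [5 9 7 / 2 2 4 / 2 1 -1]. Elementwise product with the kernel and sum: 5·-2 + 9·-2 + 2·1 + 2·-1 + 4·1 + 1·1 + -1·3.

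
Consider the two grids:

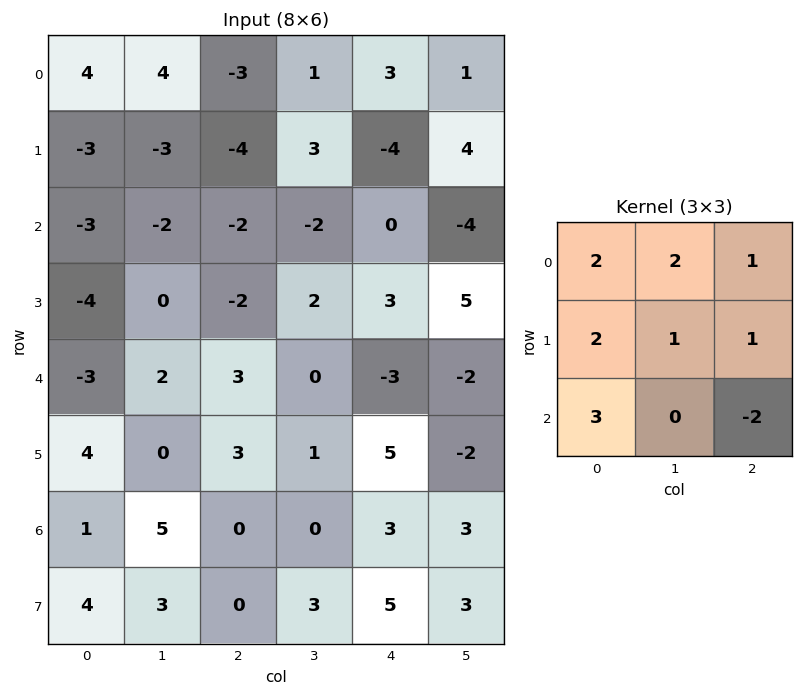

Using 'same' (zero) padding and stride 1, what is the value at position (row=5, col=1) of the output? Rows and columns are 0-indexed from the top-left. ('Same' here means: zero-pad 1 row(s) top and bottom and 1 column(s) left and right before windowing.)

15

The receptive field on the zero-padded input at this output position is [-3 2 3 / 4 0 3 / 1 5 0]. Elementwise product with the kernel and sum: -3·2 + 2·2 + 3·1 + 4·2 + 0·1 + 3·1 + 1·3 + 0·-2.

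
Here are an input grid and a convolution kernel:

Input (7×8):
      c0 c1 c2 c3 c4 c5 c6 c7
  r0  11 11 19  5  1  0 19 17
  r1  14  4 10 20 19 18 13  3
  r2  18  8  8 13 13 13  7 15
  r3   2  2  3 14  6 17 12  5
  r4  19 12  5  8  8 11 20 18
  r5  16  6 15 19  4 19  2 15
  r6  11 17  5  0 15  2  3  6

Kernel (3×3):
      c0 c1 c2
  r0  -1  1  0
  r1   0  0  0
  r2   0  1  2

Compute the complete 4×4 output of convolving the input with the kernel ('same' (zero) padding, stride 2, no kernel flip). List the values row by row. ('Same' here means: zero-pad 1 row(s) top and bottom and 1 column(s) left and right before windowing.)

22 50 55 19
20 37 39 17
30 54 34 27
16 9 -15 -17

Output[0,0]: The receptive field on the zero-padded input at this output position is [0 0 0 / 0 11 11 / 0 14 4]. Elementwise product with the kernel and sum: 0·-1 + 0·1 + 14·1 + 4·2.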